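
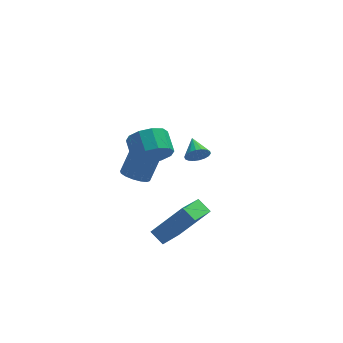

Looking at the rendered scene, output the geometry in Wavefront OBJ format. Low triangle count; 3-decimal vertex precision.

v -3.752 -1.744 -0.119
v -3.312 -1.318 -0.885
v -3.408 -0.25 -0.346
v -3.848 -0.676 0.419
v -3.908 -1.32 -0.989
v -4.005 -0.252 -0.45
v -4.445 -1.483 -0.761
v -4.542 -0.415 -0.222
v -4.717 -1.746 -0.288
v -4.814 -0.678 0.251
v -4.62 -2.008 0.249
v -4.717 -0.941 0.788
v -4.192 -2.17 0.646
v -4.288 -1.102 1.185
v -3.595 -2.168 0.75
v -3.692 -1.1 1.289
v -3.058 -2.005 0.522
v -3.155 -0.937 1.061
v -2.786 -1.742 0.049
v -2.883 -0.674 0.588
v -2.883 -1.479 -0.488
v -2.98 -0.412 0.051
v -0.994 1.663 -3.384
v -0.581 1.502 -2.908
v -1.046 2.737 -2.976
v -0.404 1.591 -3.12
v -0.344 1.695 -3.383
v -0.413 1.791 -3.647
v -0.597 1.863 -3.859
v -0.859 1.895 -3.976
v -1.148 1.881 -3.977
v -1.407 1.824 -3.86
v -1.583 1.735 -3.649
v -1.643 1.632 -3.385
v -1.574 1.535 -3.121
v -1.39 1.463 -2.91
v -1.128 1.431 -2.792
v -0.839 1.445 -2.791
v -4.088 1.37 -4.211
v -3.575 1.761 -4.612
v -2.718 2.421 -2.871
v -3.232 2.03 -2.469
v -3.875 2.01 -4.559
v -3.018 2.671 -2.818
v -4.231 2.088 -4.413
v -3.374 2.749 -2.672
v -4.55 1.974 -4.213
v -3.693 2.634 -2.471
v -4.745 1.697 -4.012
v -3.888 2.358 -2.271
v -4.764 1.333 -3.864
v -3.907 1.993 -2.123
v -4.602 0.979 -3.809
v -3.745 1.639 -2.068
v -4.302 0.729 -3.862
v -3.445 1.39 -2.121
v -3.946 0.651 -4.008
v -3.089 1.312 -2.267
v -3.627 0.766 -4.209
v -2.77 1.426 -2.467
v -3.432 1.042 -4.409
v -2.575 1.703 -2.668
v -3.413 1.407 -4.557
v -2.556 2.067 -2.816
v -4.345 -4.215 -3.335
v -2.927 -4.381 -1.715
v -3.342 -2.86 -4.074
v -1.924 -3.027 -2.453
v -3.896 -4.793 -3.787
v -2.478 -4.96 -2.166
v -2.893 -3.439 -4.525
v -1.475 -3.605 -2.905
f 2 1 5
f 2 5 3
f 3 5 6
f 3 6 4
f 5 1 7
f 5 7 6
f 6 7 8
f 6 8 4
f 7 1 9
f 7 9 8
f 8 9 10
f 8 10 4
f 9 1 11
f 9 11 10
f 10 11 12
f 10 12 4
f 11 1 13
f 11 13 12
f 12 13 14
f 12 14 4
f 13 1 15
f 13 15 14
f 14 15 16
f 14 16 4
f 15 1 17
f 15 17 16
f 16 17 18
f 16 18 4
f 17 1 19
f 17 19 18
f 18 19 20
f 18 20 4
f 19 1 21
f 19 21 20
f 20 21 22
f 20 22 4
f 21 1 2
f 21 2 22
f 22 2 3
f 22 3 4
f 24 23 26
f 24 26 25
f 26 23 27
f 26 27 25
f 27 23 28
f 27 28 25
f 28 23 29
f 28 29 25
f 29 23 30
f 29 30 25
f 30 23 31
f 30 31 25
f 31 23 32
f 31 32 25
f 32 23 33
f 32 33 25
f 33 23 34
f 33 34 25
f 34 23 35
f 34 35 25
f 35 23 36
f 35 36 25
f 36 23 37
f 36 37 25
f 37 23 38
f 37 38 25
f 38 23 24
f 38 24 25
f 40 39 43
f 40 43 41
f 41 43 44
f 41 44 42
f 43 39 45
f 43 45 44
f 44 45 46
f 44 46 42
f 45 39 47
f 45 47 46
f 46 47 48
f 46 48 42
f 47 39 49
f 47 49 48
f 48 49 50
f 48 50 42
f 49 39 51
f 49 51 50
f 50 51 52
f 50 52 42
f 51 39 53
f 51 53 52
f 52 53 54
f 52 54 42
f 53 39 55
f 53 55 54
f 54 55 56
f 54 56 42
f 55 39 57
f 55 57 56
f 56 57 58
f 56 58 42
f 57 39 59
f 57 59 58
f 58 59 60
f 58 60 42
f 59 39 61
f 59 61 60
f 60 61 62
f 60 62 42
f 61 39 63
f 61 63 62
f 62 63 64
f 62 64 42
f 63 39 40
f 63 40 64
f 64 40 41
f 64 41 42
f 66 68 65
f 69 66 65
f 65 68 67
f 67 69 65
f 66 72 68
f 70 66 69
f 70 72 66
f 68 72 67
f 71 69 67
f 67 72 71
f 71 70 69
f 72 70 71



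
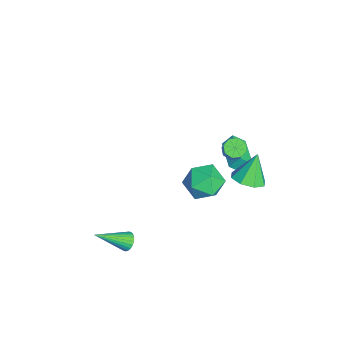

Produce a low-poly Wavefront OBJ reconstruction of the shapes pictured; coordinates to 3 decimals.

v -4.074 3.245 -3.575
v -4.002 2.548 -2.95
v -4.17 3.811 -2.934
v -4.097 3.113 -2.308
v -2.103 3.507 -3.512
v -2.03 2.809 -2.886
v -2.198 4.072 -2.87
v -2.126 3.375 -2.245
v 3.521 3.339 2.227
v 4.361 3.579 2.481
v 2.939 3.821 3.693
v 4.016 4.1 2.173
v 3.381 4.175 1.896
v 2.828 3.76 1.813
v 2.681 3.098 1.973
v 3.026 2.577 2.281
v 3.661 2.502 2.557
v 4.214 2.918 2.64
v -1.253 2.082 -2.833
v -0.156 2.03 -3.314
v -0.724 0.79 -1.486
v 0.373 0.738 -1.967
v 0.012 1.733 -1.404
v -0.314 2.531 -2.237
v -0.566 0.289 -2.563
v -0.892 1.087 -3.396
v 0.269 0.921 -3.147
v 0.626 1.814 -2.431
v -1.506 1.006 -2.369
v -1.149 1.899 -1.653
v 2.64 -2.597 -4.046
v 3.196 -2.438 -3.999
v 3.02 -4.263 -2.914
v 3.105 -2.336 -3.819
v 2.943 -2.274 -3.673
v 2.736 -2.261 -3.584
v 2.513 -2.299 -3.565
v 2.31 -2.383 -3.62
v 2.157 -2.499 -3.74
v 2.078 -2.63 -3.906
v 2.084 -2.756 -4.094
v 2.175 -2.858 -4.274
v 2.336 -2.921 -4.42
v 2.544 -2.934 -4.509
v 2.766 -2.895 -4.528
v 2.969 -2.812 -4.473
v 3.122 -2.696 -4.353
v 3.202 -2.564 -4.187
v 0.295 2.827 1.176
v 0.712 3.115 0.854
v 1.381 3.161 1.763
v 0.965 2.873 2.084
v 0.416 3.402 1.057
v 1.086 3.449 1.965
v 0.05 3.352 1.329
v 0.72 3.399 2.238
v -0.173 2.995 1.512
v 0.497 3.041 2.421
v -0.121 2.539 1.497
v 0.548 2.585 2.406
v 0.174 2.251 1.295
v 0.844 2.298 2.203
v 0.54 2.301 1.022
v 1.21 2.348 1.931
v 0.763 2.659 0.839
v 1.433 2.705 1.748
f 2 4 1
f 5 2 1
f 1 4 3
f 3 5 1
f 2 8 4
f 6 2 5
f 6 8 2
f 4 8 3
f 7 5 3
f 3 8 7
f 7 6 5
f 8 6 7
f 10 9 12
f 10 12 11
f 12 9 13
f 12 13 11
f 13 9 14
f 13 14 11
f 14 9 15
f 14 15 11
f 15 9 16
f 15 16 11
f 16 9 17
f 16 17 11
f 17 9 18
f 17 18 11
f 18 9 10
f 18 10 11
f 19 30 24
f 19 24 20
f 19 20 26
f 19 26 29
f 19 29 30
f 20 24 28
f 24 30 23
f 30 29 21
f 29 26 25
f 26 20 27
f 22 28 23
f 22 23 21
f 22 21 25
f 22 25 27
f 22 27 28
f 23 28 24
f 21 23 30
f 25 21 29
f 27 25 26
f 28 27 20
f 32 31 34
f 32 34 33
f 34 31 35
f 34 35 33
f 35 31 36
f 35 36 33
f 36 31 37
f 36 37 33
f 37 31 38
f 37 38 33
f 38 31 39
f 38 39 33
f 39 31 40
f 39 40 33
f 40 31 41
f 40 41 33
f 41 31 42
f 41 42 33
f 42 31 43
f 42 43 33
f 43 31 44
f 43 44 33
f 44 31 45
f 44 45 33
f 45 31 46
f 45 46 33
f 46 31 47
f 46 47 33
f 47 31 48
f 47 48 33
f 48 31 32
f 48 32 33
f 50 49 53
f 50 53 51
f 51 53 54
f 51 54 52
f 53 49 55
f 53 55 54
f 54 55 56
f 54 56 52
f 55 49 57
f 55 57 56
f 56 57 58
f 56 58 52
f 57 49 59
f 57 59 58
f 58 59 60
f 58 60 52
f 59 49 61
f 59 61 60
f 60 61 62
f 60 62 52
f 61 49 63
f 61 63 62
f 62 63 64
f 62 64 52
f 63 49 65
f 63 65 64
f 64 65 66
f 64 66 52
f 65 49 50
f 65 50 66
f 66 50 51
f 66 51 52



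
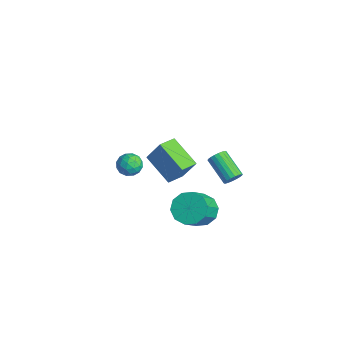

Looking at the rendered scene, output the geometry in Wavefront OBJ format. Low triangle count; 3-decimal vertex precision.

v -2.509 -2.781 -3.897
v -2.101 -3.072 -3.344
v -3.279 -3.708 -3.816
v -2.871 -3.999 -3.263
v -3.256 -3.369 -3.152
v -2.78 -2.796 -3.202
v -2.6 -3.984 -3.958
v -2.124 -3.411 -4.008
v -2.157 -3.815 -3.382
v -2.562 -3.435 -2.883
v -2.818 -3.345 -4.277
v -3.223 -2.965 -3.778
v -2.237 -2.845 -3.628
v -3.143 -3.935 -3.532
v -3.369 -3.565 -3.467
v -3.129 -3.735 -3.142
v -2.636 -2.683 -3.544
v -2.397 -2.854 -3.219
v -3.075 -3.028 -3.106
v -2.983 -3.926 -3.941
v -2.744 -4.097 -3.616
v -2.251 -3.045 -4.018
v -2.011 -3.215 -3.693
v -2.305 -3.752 -4.054
v -2.031 -3.453 -3.325
v -2.483 -3.998 -3.277
v -2.324 -3.989 -3.686
v -2.044 -3.652 -3.715
v -2.269 -3.23 -3.031
v -2.721 -3.774 -2.984
v -2.948 -3.404 -2.919
v -2.668 -3.067 -2.948
v -2.302 -3.666 -3.054
v -2.659 -3.006 -4.176
v -3.111 -3.55 -4.129
v -2.712 -3.713 -4.212
v -2.432 -3.376 -4.241
v -2.897 -2.782 -3.883
v -3.349 -3.327 -3.835
v -3.336 -3.128 -3.445
v -3.056 -2.791 -3.474
v -3.078 -3.114 -4.106
v -0.544 -3.41 -1.256
v 0.075 -2.952 0.078
v -0.9 -2.447 -1.422
v -0.281 -1.989 -0.088
v 1.061 -2.971 -2.152
v 1.68 -2.513 -0.818
v 0.705 -2.008 -2.318
v 1.324 -1.55 -0.984
v 4.625 -1.232 0.367
v 4.859 -1.061 0.798
v 3.529 -1.276 1.605
v 3.295 -1.448 1.173
v 4.772 -0.867 0.707
v 3.442 -1.082 1.513
v 4.655 -0.746 0.547
v 3.326 -0.961 1.354
v 4.533 -0.721 0.352
v 3.203 -0.936 1.159
v 4.429 -0.797 0.16
v 3.099 -1.012 0.967
v 4.364 -0.96 0.009
v 3.034 -1.175 0.816
v 4.35 -1.176 -0.071
v 3.02 -1.392 0.735
v 4.391 -1.404 -0.065
v 3.061 -1.619 0.742
v 4.478 -1.598 0.027
v 3.148 -1.813 0.833
v 4.594 -1.719 0.186
v 3.265 -1.934 0.993
v 4.717 -1.744 0.381
v 3.387 -1.959 1.188
v 4.821 -1.668 0.573
v 3.491 -1.883 1.38
v 4.886 -1.505 0.724
v 3.556 -1.72 1.531
v 4.9 -1.288 0.805
v 3.57 -1.504 1.611
v 3.301 -2.333 -2.723
v 4.093 -2.329 -3.248
v 4.951 -3.363 -1.961
v 4.159 -3.367 -1.437
v 4.112 -1.866 -2.888
v 4.969 -2.899 -1.601
v 3.821 -1.581 -2.465
v 4.678 -2.614 -1.178
v 3.331 -1.583 -2.141
v 4.189 -2.617 -0.854
v 2.83 -1.872 -2.039
v 3.688 -2.906 -0.752
v 2.509 -2.337 -2.199
v 3.367 -3.371 -0.912
v 2.491 -2.801 -2.559
v 3.348 -3.834 -1.272
v 2.782 -3.086 -2.982
v 3.639 -4.119 -1.695
v 3.271 -3.083 -3.306
v 4.129 -4.117 -2.019
v 3.772 -2.794 -3.408
v 4.63 -3.828 -2.121
f 1 38 17
f 38 12 41
f 17 41 6
f 38 41 17
f 1 17 13
f 17 6 18
f 13 18 2
f 17 18 13
f 1 13 22
f 13 2 23
f 22 23 8
f 13 23 22
f 1 22 34
f 22 8 37
f 34 37 11
f 22 37 34
f 1 34 38
f 34 11 42
f 38 42 12
f 34 42 38
f 2 18 29
f 18 6 32
f 29 32 10
f 18 32 29
f 6 41 19
f 41 12 40
f 19 40 5
f 41 40 19
f 12 42 39
f 42 11 35
f 39 35 3
f 42 35 39
f 11 37 36
f 37 8 24
f 36 24 7
f 37 24 36
f 8 23 28
f 23 2 25
f 28 25 9
f 23 25 28
f 4 30 16
f 30 10 31
f 16 31 5
f 30 31 16
f 4 16 14
f 16 5 15
f 14 15 3
f 16 15 14
f 4 14 21
f 14 3 20
f 21 20 7
f 14 20 21
f 4 21 26
f 21 7 27
f 26 27 9
f 21 27 26
f 4 26 30
f 26 9 33
f 30 33 10
f 26 33 30
f 5 31 19
f 31 10 32
f 19 32 6
f 31 32 19
f 3 15 39
f 15 5 40
f 39 40 12
f 15 40 39
f 7 20 36
f 20 3 35
f 36 35 11
f 20 35 36
f 9 27 28
f 27 7 24
f 28 24 8
f 27 24 28
f 10 33 29
f 33 9 25
f 29 25 2
f 33 25 29
f 44 46 43
f 47 44 43
f 43 46 45
f 45 47 43
f 44 50 46
f 48 44 47
f 48 50 44
f 46 50 45
f 49 47 45
f 45 50 49
f 49 48 47
f 50 48 49
f 52 51 55
f 52 55 53
f 53 55 56
f 53 56 54
f 55 51 57
f 55 57 56
f 56 57 58
f 56 58 54
f 57 51 59
f 57 59 58
f 58 59 60
f 58 60 54
f 59 51 61
f 59 61 60
f 60 61 62
f 60 62 54
f 61 51 63
f 61 63 62
f 62 63 64
f 62 64 54
f 63 51 65
f 63 65 64
f 64 65 66
f 64 66 54
f 65 51 67
f 65 67 66
f 66 67 68
f 66 68 54
f 67 51 69
f 67 69 68
f 68 69 70
f 68 70 54
f 69 51 71
f 69 71 70
f 70 71 72
f 70 72 54
f 71 51 73
f 71 73 72
f 72 73 74
f 72 74 54
f 73 51 75
f 73 75 74
f 74 75 76
f 74 76 54
f 75 51 77
f 75 77 76
f 76 77 78
f 76 78 54
f 77 51 79
f 77 79 78
f 78 79 80
f 78 80 54
f 79 51 52
f 79 52 80
f 80 52 53
f 80 53 54
f 82 81 85
f 82 85 83
f 83 85 86
f 83 86 84
f 85 81 87
f 85 87 86
f 86 87 88
f 86 88 84
f 87 81 89
f 87 89 88
f 88 89 90
f 88 90 84
f 89 81 91
f 89 91 90
f 90 91 92
f 90 92 84
f 91 81 93
f 91 93 92
f 92 93 94
f 92 94 84
f 93 81 95
f 93 95 94
f 94 95 96
f 94 96 84
f 95 81 97
f 95 97 96
f 96 97 98
f 96 98 84
f 97 81 99
f 97 99 98
f 98 99 100
f 98 100 84
f 99 81 101
f 99 101 100
f 100 101 102
f 100 102 84
f 101 81 82
f 101 82 102
f 102 82 83
f 102 83 84



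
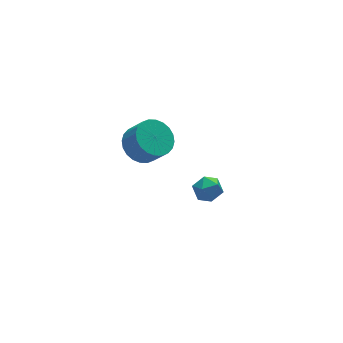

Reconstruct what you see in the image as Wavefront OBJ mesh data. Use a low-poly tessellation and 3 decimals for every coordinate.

v -2.671 -2.291 2.938
v -2.006 -1.712 3.06
v -1.664 -2.29 3.944
v -2.329 -2.869 3.822
v -2.257 -1.568 3.251
v -1.915 -2.146 4.135
v -2.571 -1.534 3.395
v -2.23 -2.112 4.279
v -2.9 -1.615 3.469
v -2.559 -2.193 4.353
v -3.195 -1.799 3.462
v -2.853 -2.377 4.346
v -3.409 -2.058 3.376
v -3.068 -2.636 4.26
v -3.512 -2.352 3.223
v -3.17 -2.93 4.107
v -3.486 -2.637 3.026
v -3.144 -3.215 3.91
v -3.336 -2.87 2.816
v -2.994 -3.448 3.7
v -3.085 -3.014 2.625
v -2.743 -3.592 3.509
v -2.77 -3.048 2.481
v -2.429 -3.626 3.365
v -2.441 -2.967 2.407
v -2.1 -3.545 3.291
v -2.147 -2.783 2.414
v -1.805 -3.361 3.298
v -1.932 -2.524 2.5
v -1.591 -3.102 3.384
v -1.83 -2.23 2.653
v -1.488 -2.808 3.537
v -1.856 -1.945 2.85
v -1.514 -2.523 3.734
v -0.11 -1.886 -1.739
v 0.432 -1.945 -1.277
v 0.448 -2.575 -2.483
v 0.99 -2.634 -2.021
v 0.36 -2.935 -1.872
v 0.015 -2.51 -1.412
v 0.865 -2.01 -2.348
v 0.52 -1.585 -1.888
v 1.035 -2.022 -1.654
v 0.723 -2.593 -1.359
v 0.157 -1.927 -2.401
v -0.155 -2.498 -2.106
f 2 1 5
f 2 5 3
f 3 5 6
f 3 6 4
f 5 1 7
f 5 7 6
f 6 7 8
f 6 8 4
f 7 1 9
f 7 9 8
f 8 9 10
f 8 10 4
f 9 1 11
f 9 11 10
f 10 11 12
f 10 12 4
f 11 1 13
f 11 13 12
f 12 13 14
f 12 14 4
f 13 1 15
f 13 15 14
f 14 15 16
f 14 16 4
f 15 1 17
f 15 17 16
f 16 17 18
f 16 18 4
f 17 1 19
f 17 19 18
f 18 19 20
f 18 20 4
f 19 1 21
f 19 21 20
f 20 21 22
f 20 22 4
f 21 1 23
f 21 23 22
f 22 23 24
f 22 24 4
f 23 1 25
f 23 25 24
f 24 25 26
f 24 26 4
f 25 1 27
f 25 27 26
f 26 27 28
f 26 28 4
f 27 1 29
f 27 29 28
f 28 29 30
f 28 30 4
f 29 1 31
f 29 31 30
f 30 31 32
f 30 32 4
f 31 1 33
f 31 33 32
f 32 33 34
f 32 34 4
f 33 1 2
f 33 2 34
f 34 2 3
f 34 3 4
f 35 46 40
f 35 40 36
f 35 36 42
f 35 42 45
f 35 45 46
f 36 40 44
f 40 46 39
f 46 45 37
f 45 42 41
f 42 36 43
f 38 44 39
f 38 39 37
f 38 37 41
f 38 41 43
f 38 43 44
f 39 44 40
f 37 39 46
f 41 37 45
f 43 41 42
f 44 43 36



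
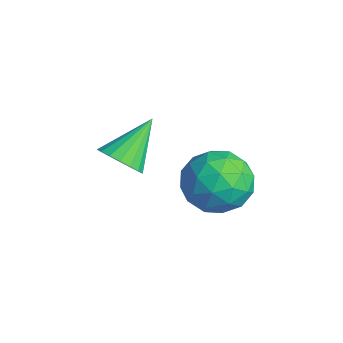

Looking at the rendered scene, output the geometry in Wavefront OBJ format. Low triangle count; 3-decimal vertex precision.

v -1.974 1.411 0.532
v -0.931 1.934 0.695
v -1.229 0.366 -0.875
v -0.186 0.889 -0.712
v -0.61 0.152 0.103
v -1.07 0.799 0.973
v -1.09 1.501 -1.153
v -1.55 2.148 -0.283
v -0.385 1.99 -0.346
v -0.088 1.156 0.43
v -2.072 1.144 -0.61
v -1.775 0.31 0.166
v -1.518 1.765 0.737
v -0.642 0.535 -0.917
v -0.891 0.102 -0.438
v -0.278 0.41 -0.342
v -1.6 1.097 0.901
v -0.987 1.405 0.997
v -0.798 0.357 0.649
v -1.173 0.895 -1.177
v -0.56 1.203 -1.081
v -1.882 1.89 0.162
v -1.269 2.198 0.258
v -1.362 1.943 -0.829
v -0.584 2.105 0.221
v -0.146 1.49 -0.606
v -0.677 1.85 -0.866
v -0.948 2.23 -0.354
v -0.41 1.615 0.678
v 0.028 1 -0.15
v -0.221 0.567 0.33
v -0.491 0.947 0.841
v -0.089 1.647 0.065
v -2.188 1.3 -0.03
v -1.75 0.685 -0.858
v -1.669 1.353 -1.021
v -1.939 1.733 -0.51
v -2.014 0.81 0.426
v -1.576 0.195 -0.401
v -1.212 0.07 0.174
v -1.483 0.45 0.686
v -2.071 0.653 -0.245
v -0.742 -2.058 2.337
v -0.492 -2.465 2.941
v -1.258 -0.822 3.383
v -0.217 -2.278 2.856
v -0.047 -2.048 2.668
v -0.014 -1.82 2.414
v -0.125 -1.639 2.145
v -0.359 -1.541 1.914
v -0.668 -1.546 1.767
v -0.992 -1.652 1.733
v -1.267 -1.838 1.818
v -1.437 -2.069 2.006
v -1.47 -2.297 2.26
v -1.358 -2.478 2.528
v -1.125 -2.576 2.759
v -0.816 -2.571 2.907
f 1 38 17
f 38 12 41
f 17 41 6
f 38 41 17
f 1 17 13
f 17 6 18
f 13 18 2
f 17 18 13
f 1 13 22
f 13 2 23
f 22 23 8
f 13 23 22
f 1 22 34
f 22 8 37
f 34 37 11
f 22 37 34
f 1 34 38
f 34 11 42
f 38 42 12
f 34 42 38
f 2 18 29
f 18 6 32
f 29 32 10
f 18 32 29
f 6 41 19
f 41 12 40
f 19 40 5
f 41 40 19
f 12 42 39
f 42 11 35
f 39 35 3
f 42 35 39
f 11 37 36
f 37 8 24
f 36 24 7
f 37 24 36
f 8 23 28
f 23 2 25
f 28 25 9
f 23 25 28
f 4 30 16
f 30 10 31
f 16 31 5
f 30 31 16
f 4 16 14
f 16 5 15
f 14 15 3
f 16 15 14
f 4 14 21
f 14 3 20
f 21 20 7
f 14 20 21
f 4 21 26
f 21 7 27
f 26 27 9
f 21 27 26
f 4 26 30
f 26 9 33
f 30 33 10
f 26 33 30
f 5 31 19
f 31 10 32
f 19 32 6
f 31 32 19
f 3 15 39
f 15 5 40
f 39 40 12
f 15 40 39
f 7 20 36
f 20 3 35
f 36 35 11
f 20 35 36
f 9 27 28
f 27 7 24
f 28 24 8
f 27 24 28
f 10 33 29
f 33 9 25
f 29 25 2
f 33 25 29
f 44 43 46
f 44 46 45
f 46 43 47
f 46 47 45
f 47 43 48
f 47 48 45
f 48 43 49
f 48 49 45
f 49 43 50
f 49 50 45
f 50 43 51
f 50 51 45
f 51 43 52
f 51 52 45
f 52 43 53
f 52 53 45
f 53 43 54
f 53 54 45
f 54 43 55
f 54 55 45
f 55 43 56
f 55 56 45
f 56 43 57
f 56 57 45
f 57 43 58
f 57 58 45
f 58 43 44
f 58 44 45



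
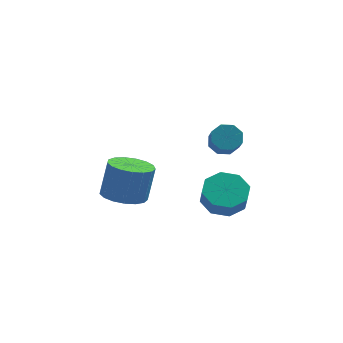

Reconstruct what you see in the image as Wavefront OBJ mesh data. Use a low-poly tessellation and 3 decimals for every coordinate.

v -2.998 -1.057 -0.185
v -2.148 -1.62 -0.224
v -1.812 -1.226 1.427
v -2.662 -0.663 1.465
v -2 -1.175 -0.36
v -1.664 -0.781 1.29
v -2.081 -0.703 -0.457
v -1.744 -0.309 1.194
v -2.372 -0.313 -0.491
v -2.035 0.082 1.16
v -2.806 -0.092 -0.455
v -2.469 0.302 1.196
v -3.284 -0.093 -0.357
v -2.948 0.301 1.293
v -3.697 -0.315 -0.22
v -3.36 0.079 1.43
v -3.95 -0.707 -0.075
v -3.613 -0.312 1.575
v -3.985 -1.178 0.045
v -3.648 -0.784 1.695
v -3.793 -1.623 0.112
v -3.457 -1.228 1.762
v -3.42 -1.937 0.111
v -3.084 -1.543 1.762
v -2.95 -2.05 0.042
v -2.614 -1.656 1.693
v -2.491 -1.936 -0.079
v -2.155 -1.541 1.572
v 1.117 -1.469 3.373
v 1.733 -1.636 3.139
v 1.82 -2.458 3.953
v 1.203 -2.291 4.187
v 1.752 -1.269 3.508
v 1.839 -2.091 4.322
v 1.399 -1.019 3.797
v 1.486 -1.841 4.611
v 0.881 -1.033 3.838
v 0.967 -1.855 4.652
v 0.5 -1.302 3.607
v 0.587 -2.124 4.421
v 0.481 -1.669 3.238
v 0.568 -2.491 4.052
v 0.834 -1.919 2.949
v 0.921 -2.741 3.763
v 1.353 -1.905 2.908
v 1.439 -2.727 3.722
v 1.271 0.955 -1.826
v 2.146 0.452 -2.149
v 2.205 -0.019 -1.257
v 1.329 0.485 -0.934
v 2.31 1.159 -1.787
v 2.369 0.689 -0.895
v 1.866 1.747 -1.448
v 1.925 1.276 -0.556
v 1.073 1.871 -1.33
v 1.132 1.4 -0.438
v 0.395 1.459 -1.503
v 0.454 0.988 -0.611
v 0.231 0.751 -1.865
v 0.29 0.281 -0.973
v 0.675 0.164 -2.204
v 0.734 -0.307 -1.312
v 1.468 0.04 -2.322
v 1.527 -0.431 -1.43
f 2 1 5
f 2 5 3
f 3 5 6
f 3 6 4
f 5 1 7
f 5 7 6
f 6 7 8
f 6 8 4
f 7 1 9
f 7 9 8
f 8 9 10
f 8 10 4
f 9 1 11
f 9 11 10
f 10 11 12
f 10 12 4
f 11 1 13
f 11 13 12
f 12 13 14
f 12 14 4
f 13 1 15
f 13 15 14
f 14 15 16
f 14 16 4
f 15 1 17
f 15 17 16
f 16 17 18
f 16 18 4
f 17 1 19
f 17 19 18
f 18 19 20
f 18 20 4
f 19 1 21
f 19 21 20
f 20 21 22
f 20 22 4
f 21 1 23
f 21 23 22
f 22 23 24
f 22 24 4
f 23 1 25
f 23 25 24
f 24 25 26
f 24 26 4
f 25 1 27
f 25 27 26
f 26 27 28
f 26 28 4
f 27 1 2
f 27 2 28
f 28 2 3
f 28 3 4
f 30 29 33
f 30 33 31
f 31 33 34
f 31 34 32
f 33 29 35
f 33 35 34
f 34 35 36
f 34 36 32
f 35 29 37
f 35 37 36
f 36 37 38
f 36 38 32
f 37 29 39
f 37 39 38
f 38 39 40
f 38 40 32
f 39 29 41
f 39 41 40
f 40 41 42
f 40 42 32
f 41 29 43
f 41 43 42
f 42 43 44
f 42 44 32
f 43 29 45
f 43 45 44
f 44 45 46
f 44 46 32
f 45 29 30
f 45 30 46
f 46 30 31
f 46 31 32
f 48 47 51
f 48 51 49
f 49 51 52
f 49 52 50
f 51 47 53
f 51 53 52
f 52 53 54
f 52 54 50
f 53 47 55
f 53 55 54
f 54 55 56
f 54 56 50
f 55 47 57
f 55 57 56
f 56 57 58
f 56 58 50
f 57 47 59
f 57 59 58
f 58 59 60
f 58 60 50
f 59 47 61
f 59 61 60
f 60 61 62
f 60 62 50
f 61 47 63
f 61 63 62
f 62 63 64
f 62 64 50
f 63 47 48
f 63 48 64
f 64 48 49
f 64 49 50



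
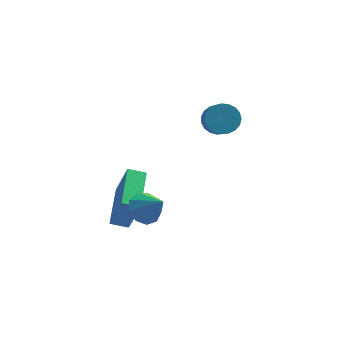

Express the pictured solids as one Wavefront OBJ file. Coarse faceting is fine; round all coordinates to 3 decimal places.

v -1.47 -1.48 -1.311
v -0.791 -1.328 -1.704
v -0.73 -2.1 -0.269
v -0.911 -0.912 -1.37
v -1.293 -0.761 -1.009
v -1.758 -0.947 -0.788
v -2.089 -1.382 -0.812
v -2.13 -1.864 -1.069
v -1.862 -2.166 -1.439
v -1.412 -2.147 -1.749
v -0.988 -1.816 -1.853
v -2.935 -0.436 -3.327
v -2.427 -0.904 -1.482
v -2.646 1.549 -2.903
v -2.138 1.081 -1.058
v -2.142 -0.501 -3.562
v -1.634 -0.969 -1.717
v -1.853 1.484 -3.138
v -1.345 1.016 -1.293
v 1.858 4.373 -0.779
v 2.637 4.39 -0.825
v 2.74 3.024 0.434
v 1.962 3.007 0.479
v 2.578 4.604 -0.588
v 2.682 3.238 0.671
v 2.395 4.778 -0.384
v 2.499 3.412 0.875
v 2.12 4.881 -0.249
v 2.223 3.516 1.01
v 1.799 4.897 -0.205
v 1.902 3.532 1.053
v 1.488 4.823 -0.261
v 1.591 3.457 0.998
v 1.241 4.67 -0.406
v 1.344 3.304 0.852
v 1.101 4.466 -0.616
v 1.205 3.101 0.643
v 1.092 4.246 -0.854
v 1.196 2.88 0.405
v 1.216 4.048 -1.079
v 1.319 2.682 0.179
v 1.45 3.906 -1.253
v 1.554 2.54 0.006
v 1.756 3.845 -1.344
v 1.859 2.479 -0.085
v 2.078 3.875 -1.338
v 2.182 2.509 -0.079
v 2.363 3.991 -1.235
v 2.466 2.625 0.024
v 2.561 4.173 -1.053
v 2.664 2.808 0.205
f 2 1 4
f 2 4 3
f 4 1 5
f 4 5 3
f 5 1 6
f 5 6 3
f 6 1 7
f 6 7 3
f 7 1 8
f 7 8 3
f 8 1 9
f 8 9 3
f 9 1 10
f 9 10 3
f 10 1 11
f 10 11 3
f 11 1 2
f 11 2 3
f 13 15 12
f 16 13 12
f 12 15 14
f 14 16 12
f 13 19 15
f 17 13 16
f 17 19 13
f 15 19 14
f 18 16 14
f 14 19 18
f 18 17 16
f 19 17 18
f 21 20 24
f 21 24 22
f 22 24 25
f 22 25 23
f 24 20 26
f 24 26 25
f 25 26 27
f 25 27 23
f 26 20 28
f 26 28 27
f 27 28 29
f 27 29 23
f 28 20 30
f 28 30 29
f 29 30 31
f 29 31 23
f 30 20 32
f 30 32 31
f 31 32 33
f 31 33 23
f 32 20 34
f 32 34 33
f 33 34 35
f 33 35 23
f 34 20 36
f 34 36 35
f 35 36 37
f 35 37 23
f 36 20 38
f 36 38 37
f 37 38 39
f 37 39 23
f 38 20 40
f 38 40 39
f 39 40 41
f 39 41 23
f 40 20 42
f 40 42 41
f 41 42 43
f 41 43 23
f 42 20 44
f 42 44 43
f 43 44 45
f 43 45 23
f 44 20 46
f 44 46 45
f 45 46 47
f 45 47 23
f 46 20 48
f 46 48 47
f 47 48 49
f 47 49 23
f 48 20 50
f 48 50 49
f 49 50 51
f 49 51 23
f 50 20 21
f 50 21 51
f 51 21 22
f 51 22 23



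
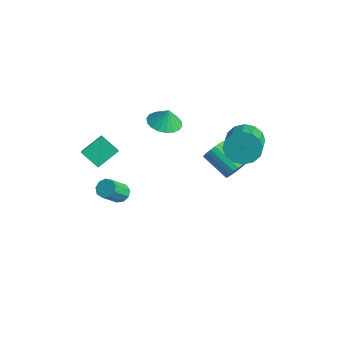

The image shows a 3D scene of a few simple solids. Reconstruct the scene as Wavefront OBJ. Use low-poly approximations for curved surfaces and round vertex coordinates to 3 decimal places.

v 2.772 2.701 2.45
v 3.452 2.953 1.636
v 4.848 1.83 2.456
v 4.168 1.579 3.27
v 3.541 3.349 2.028
v 4.937 2.226 2.848
v 3.423 3.572 2.533
v 4.819 2.449 3.353
v 3.131 3.561 3.016
v 4.527 2.438 3.836
v 2.743 3.32 3.347
v 4.139 2.197 4.167
v 2.363 2.914 3.438
v 3.759 1.791 4.258
v 2.092 2.45 3.264
v 3.488 1.327 4.084
v 2.003 2.054 2.872
v 3.399 0.931 3.692
v 2.121 1.831 2.367
v 3.517 0.708 3.187
v 2.413 1.842 1.884
v 3.809 0.719 2.704
v 2.801 2.083 1.553
v 4.197 0.96 2.373
v 3.181 2.489 1.462
v 4.577 1.366 2.282
v -3.224 -1.844 -4.594
v -2.929 -2.247 -5.04
v -2.621 -3.359 -3.832
v -2.916 -2.956 -3.386
v -2.619 -1.963 -4.857
v -2.312 -3.075 -3.649
v -2.593 -1.623 -4.551
v -2.285 -2.735 -3.343
v -2.862 -1.387 -4.265
v -2.554 -2.498 -3.057
v -3.3 -1.364 -4.133
v -2.992 -2.476 -2.925
v -3.702 -1.566 -4.216
v -3.395 -2.678 -3.009
v -3.881 -1.899 -4.477
v -3.574 -3.01 -3.269
v -3.752 -2.205 -4.792
v -3.445 -3.317 -3.584
v -3.376 -2.343 -5.014
v -3.069 -3.455 -3.807
v -3.84 -3.98 -0.364
v -3.787 -2.665 0.51
v -4.418 -3.642 -0.837
v -4.365 -2.327 0.038
v -2.835 -3.453 -1.218
v -2.782 -2.138 -0.343
v -3.413 -3.115 -1.69
v -3.36 -1.8 -0.816
v 2.435 2.397 -0.259
v 2.875 2.194 0.352
v 1.305 1.68 1.311
v 0.865 1.883 0.699
v 2.811 2.506 0.415
v 1.241 1.992 1.374
v 2.683 2.799 0.361
v 1.113 2.285 1.32
v 2.511 3.022 0.2
v 0.941 2.509 1.159
v 2.327 3.137 -0.04
v 0.757 2.624 0.919
v 2.161 3.125 -0.318
v 0.591 2.611 0.64
v 2.042 2.986 -0.587
v 0.472 2.472 0.372
v 1.992 2.745 -0.798
v 0.422 2.232 0.161
v 2.018 2.445 -0.917
v 0.448 1.931 0.042
v 2.116 2.136 -0.922
v 0.546 1.622 0.037
v 2.269 1.872 -0.812
v 0.699 1.358 0.147
v 2.451 1.699 -0.607
v 0.881 1.185 0.352
v 2.63 1.646 -0.341
v 1.06 1.133 0.617
v 2.776 1.724 -0.062
v 1.206 1.21 0.897
v 2.862 1.917 0.183
v 1.292 1.404 1.142
v -2.729 0.88 0.971
v -2.081 0.054 0.989
v -2.531 1.06 2.069
v -1.796 0.408 0.879
v -1.696 0.855 0.788
v -1.8 1.307 0.733
v -2.089 1.675 0.725
v -2.504 1.885 0.766
v -2.964 1.896 0.847
v -3.378 1.706 0.953
v -3.663 1.352 1.063
v -3.763 0.905 1.154
v -3.658 0.453 1.209
v -3.37 0.085 1.217
v -2.954 -0.125 1.177
v -2.494 -0.136 1.095
f 2 1 5
f 2 5 3
f 3 5 6
f 3 6 4
f 5 1 7
f 5 7 6
f 6 7 8
f 6 8 4
f 7 1 9
f 7 9 8
f 8 9 10
f 8 10 4
f 9 1 11
f 9 11 10
f 10 11 12
f 10 12 4
f 11 1 13
f 11 13 12
f 12 13 14
f 12 14 4
f 13 1 15
f 13 15 14
f 14 15 16
f 14 16 4
f 15 1 17
f 15 17 16
f 16 17 18
f 16 18 4
f 17 1 19
f 17 19 18
f 18 19 20
f 18 20 4
f 19 1 21
f 19 21 20
f 20 21 22
f 20 22 4
f 21 1 23
f 21 23 22
f 22 23 24
f 22 24 4
f 23 1 25
f 23 25 24
f 24 25 26
f 24 26 4
f 25 1 2
f 25 2 26
f 26 2 3
f 26 3 4
f 28 27 31
f 28 31 29
f 29 31 32
f 29 32 30
f 31 27 33
f 31 33 32
f 32 33 34
f 32 34 30
f 33 27 35
f 33 35 34
f 34 35 36
f 34 36 30
f 35 27 37
f 35 37 36
f 36 37 38
f 36 38 30
f 37 27 39
f 37 39 38
f 38 39 40
f 38 40 30
f 39 27 41
f 39 41 40
f 40 41 42
f 40 42 30
f 41 27 43
f 41 43 42
f 42 43 44
f 42 44 30
f 43 27 45
f 43 45 44
f 44 45 46
f 44 46 30
f 45 27 28
f 45 28 46
f 46 28 29
f 46 29 30
f 48 50 47
f 51 48 47
f 47 50 49
f 49 51 47
f 48 54 50
f 52 48 51
f 52 54 48
f 50 54 49
f 53 51 49
f 49 54 53
f 53 52 51
f 54 52 53
f 56 55 59
f 56 59 57
f 57 59 60
f 57 60 58
f 59 55 61
f 59 61 60
f 60 61 62
f 60 62 58
f 61 55 63
f 61 63 62
f 62 63 64
f 62 64 58
f 63 55 65
f 63 65 64
f 64 65 66
f 64 66 58
f 65 55 67
f 65 67 66
f 66 67 68
f 66 68 58
f 67 55 69
f 67 69 68
f 68 69 70
f 68 70 58
f 69 55 71
f 69 71 70
f 70 71 72
f 70 72 58
f 71 55 73
f 71 73 72
f 72 73 74
f 72 74 58
f 73 55 75
f 73 75 74
f 74 75 76
f 74 76 58
f 75 55 77
f 75 77 76
f 76 77 78
f 76 78 58
f 77 55 79
f 77 79 78
f 78 79 80
f 78 80 58
f 79 55 81
f 79 81 80
f 80 81 82
f 80 82 58
f 81 55 83
f 81 83 82
f 82 83 84
f 82 84 58
f 83 55 85
f 83 85 84
f 84 85 86
f 84 86 58
f 85 55 56
f 85 56 86
f 86 56 57
f 86 57 58
f 88 87 90
f 88 90 89
f 90 87 91
f 90 91 89
f 91 87 92
f 91 92 89
f 92 87 93
f 92 93 89
f 93 87 94
f 93 94 89
f 94 87 95
f 94 95 89
f 95 87 96
f 95 96 89
f 96 87 97
f 96 97 89
f 97 87 98
f 97 98 89
f 98 87 99
f 98 99 89
f 99 87 100
f 99 100 89
f 100 87 101
f 100 101 89
f 101 87 102
f 101 102 89
f 102 87 88
f 102 88 89



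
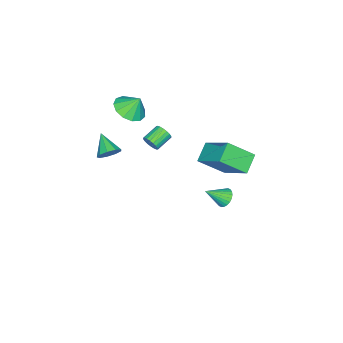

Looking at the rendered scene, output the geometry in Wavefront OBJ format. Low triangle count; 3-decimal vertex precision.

v 0.856 2.144 1.283
v 1.46 3.814 2.547
v 1.875 2.274 0.625
v 2.479 3.944 1.89
v 1.701 1.016 2.37
v 2.305 2.686 3.635
v 2.72 1.146 1.713
v 3.324 2.816 2.977
v 3.902 -3.504 0.978
v 4.417 -3.948 0.859
v 3.258 -4.456 1.742
v 4.507 -3.696 1.248
v 4.314 -3.355 1.511
v 3.928 -3.083 1.524
v 3.53 -3.009 1.282
v 3.306 -3.166 0.897
v 3.361 -3.481 0.551
v 3.669 -3.807 0.404
v 4.086 -3.991 0.526
v 3.16 -1.423 2.247
v 3.379 -1.105 2.596
v 2.44 -0.88 2.982
v 2.22 -1.197 2.633
v 3.339 -0.965 2.416
v 2.4 -0.74 2.802
v 3.263 -0.915 2.203
v 2.324 -0.69 2.589
v 3.167 -0.966 1.999
v 2.228 -0.74 2.385
v 3.07 -1.107 1.844
v 2.13 -0.882 2.23
v 2.99 -1.311 1.768
v 2.051 -1.085 2.154
v 2.944 -1.537 1.788
v 2.004 -1.311 2.174
v 2.94 -1.74 1.898
v 2.001 -1.515 2.284
v 2.98 -1.88 2.078
v 2.041 -1.655 2.464
v 3.056 -1.93 2.291
v 2.117 -1.705 2.677
v 3.152 -1.88 2.495
v 2.213 -1.654 2.881
v 3.25 -1.738 2.65
v 2.31 -1.513 3.036
v 3.329 -1.535 2.726
v 2.39 -1.309 3.112
v 3.376 -1.309 2.706
v 2.436 -1.083 3.092
v 1.226 -3.98 2.513
v 1.756 -4.645 3
v 1.034 -3.42 3.487
v 2.108 -4.251 2.843
v 2.181 -3.77 2.581
v 1.951 -3.356 2.298
v 1.49 -3.14 2.083
v 0.946 -3.19 2.004
v 0.491 -3.492 2.087
v 0.269 -3.948 2.305
v 0.351 -4.414 2.589
v 0.711 -4.743 2.849
v 1.235 -4.829 3.002
v 0.478 1.513 -3.039
v 0.802 2.022 -2.896
v 1.282 0.767 -2.201
v 0.63 2.027 -2.726
v 0.434 1.953 -2.604
v 0.245 1.813 -2.549
v 0.092 1.627 -2.567
v -0.002 1.423 -2.658
v -0.024 1.234 -2.807
v 0.031 1.087 -2.991
v 0.155 1.004 -3.182
v 0.327 1 -3.352
v 0.523 1.073 -3.473
v 0.712 1.214 -3.529
v 0.865 1.4 -3.51
v 0.959 1.603 -3.42
v 0.981 1.793 -3.271
v 0.926 1.94 -3.087
f 2 4 1
f 5 2 1
f 1 4 3
f 3 5 1
f 2 8 4
f 6 2 5
f 6 8 2
f 4 8 3
f 7 5 3
f 3 8 7
f 7 6 5
f 8 6 7
f 10 9 12
f 10 12 11
f 12 9 13
f 12 13 11
f 13 9 14
f 13 14 11
f 14 9 15
f 14 15 11
f 15 9 16
f 15 16 11
f 16 9 17
f 16 17 11
f 17 9 18
f 17 18 11
f 18 9 19
f 18 19 11
f 19 9 10
f 19 10 11
f 21 20 24
f 21 24 22
f 22 24 25
f 22 25 23
f 24 20 26
f 24 26 25
f 25 26 27
f 25 27 23
f 26 20 28
f 26 28 27
f 27 28 29
f 27 29 23
f 28 20 30
f 28 30 29
f 29 30 31
f 29 31 23
f 30 20 32
f 30 32 31
f 31 32 33
f 31 33 23
f 32 20 34
f 32 34 33
f 33 34 35
f 33 35 23
f 34 20 36
f 34 36 35
f 35 36 37
f 35 37 23
f 36 20 38
f 36 38 37
f 37 38 39
f 37 39 23
f 38 20 40
f 38 40 39
f 39 40 41
f 39 41 23
f 40 20 42
f 40 42 41
f 41 42 43
f 41 43 23
f 42 20 44
f 42 44 43
f 43 44 45
f 43 45 23
f 44 20 46
f 44 46 45
f 45 46 47
f 45 47 23
f 46 20 48
f 46 48 47
f 47 48 49
f 47 49 23
f 48 20 21
f 48 21 49
f 49 21 22
f 49 22 23
f 51 50 53
f 51 53 52
f 53 50 54
f 53 54 52
f 54 50 55
f 54 55 52
f 55 50 56
f 55 56 52
f 56 50 57
f 56 57 52
f 57 50 58
f 57 58 52
f 58 50 59
f 58 59 52
f 59 50 60
f 59 60 52
f 60 50 61
f 60 61 52
f 61 50 62
f 61 62 52
f 62 50 51
f 62 51 52
f 64 63 66
f 64 66 65
f 66 63 67
f 66 67 65
f 67 63 68
f 67 68 65
f 68 63 69
f 68 69 65
f 69 63 70
f 69 70 65
f 70 63 71
f 70 71 65
f 71 63 72
f 71 72 65
f 72 63 73
f 72 73 65
f 73 63 74
f 73 74 65
f 74 63 75
f 74 75 65
f 75 63 76
f 75 76 65
f 76 63 77
f 76 77 65
f 77 63 78
f 77 78 65
f 78 63 79
f 78 79 65
f 79 63 80
f 79 80 65
f 80 63 64
f 80 64 65



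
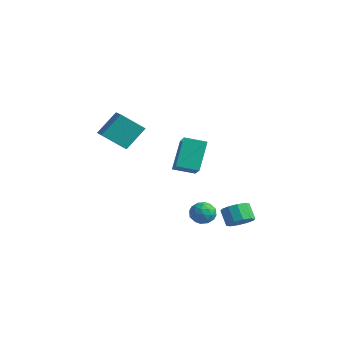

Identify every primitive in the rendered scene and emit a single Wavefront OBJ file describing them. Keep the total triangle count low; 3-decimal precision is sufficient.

v -3.021 3.291 -1.713
v -1.66 2.394 -0.679
v -3.605 4.419 0.034
v -2.244 3.522 1.068
v -2.116 4.278 -2.048
v -0.755 3.381 -1.014
v -2.7 5.406 -0.301
v -1.339 4.509 0.733
v 2.248 1.725 -2.354
v 2.868 1.271 -2.102
v 1.632 0.649 -2.778
v 2.252 0.195 -2.526
v 1.774 0.561 -1.985
v 2.154 1.226 -1.724
v 2.346 0.694 -3.156
v 2.726 1.359 -2.895
v 2.929 0.633 -2.598
v 2.576 0.551 -1.875
v 1.924 1.369 -3.005
v 1.571 1.287 -2.282
v 2.612 1.592 -2.191
v 1.888 0.328 -2.689
v 1.606 0.543 -2.371
v 1.971 0.276 -2.223
v 2.192 1.566 -1.968
v 2.557 1.299 -1.821
v 1.914 0.882 -1.752
v 1.943 0.621 -3.059
v 2.308 0.354 -2.912
v 2.529 1.644 -2.657
v 2.894 1.377 -2.509
v 2.586 1.038 -3.128
v 3.013 0.951 -2.335
v 2.651 0.318 -2.584
v 2.705 0.612 -2.954
v 2.929 1.003 -2.8
v 2.805 0.902 -1.909
v 2.443 0.27 -2.158
v 2.161 0.485 -1.84
v 2.385 0.876 -1.687
v 2.841 0.528 -2.201
v 2.057 1.65 -2.722
v 1.695 1.018 -2.971
v 2.115 1.044 -3.193
v 2.339 1.435 -3.04
v 1.849 1.602 -2.296
v 1.487 0.969 -2.545
v 1.571 0.917 -2.08
v 1.795 1.308 -1.926
v 1.659 1.392 -2.679
v 2.665 3.44 -3.874
v 3.317 3.621 -3.358
v 2.586 3.841 -2.511
v 1.935 3.66 -3.026
v 3.172 4.065 -3.599
v 2.441 4.285 -2.752
v 2.833 4.271 -3.944
v 2.102 4.49 -3.097
v 2.43 4.159 -4.262
v 1.7 4.378 -3.415
v 2.117 3.773 -4.432
v 1.387 3.992 -3.585
v 2.014 3.259 -4.389
v 1.283 3.479 -3.542
v 2.159 2.815 -4.148
v 1.428 3.035 -3.301
v 2.498 2.61 -3.803
v 1.767 2.829 -2.956
v 2.9 2.722 -3.485
v 2.17 2.941 -2.638
v 3.213 3.108 -3.315
v 2.483 3.327 -2.468
v -1.299 -3.212 3.606
v -1.119 -2.015 4.883
v -2.439 -2.624 3.216
v -2.258 -1.427 4.494
v -0.422 -2.213 2.546
v -0.241 -1.016 3.824
v -1.561 -1.625 2.157
v -1.381 -0.428 3.434
f 2 4 1
f 5 2 1
f 1 4 3
f 3 5 1
f 2 8 4
f 6 2 5
f 6 8 2
f 4 8 3
f 7 5 3
f 3 8 7
f 7 6 5
f 8 6 7
f 9 46 25
f 46 20 49
f 25 49 14
f 46 49 25
f 9 25 21
f 25 14 26
f 21 26 10
f 25 26 21
f 9 21 30
f 21 10 31
f 30 31 16
f 21 31 30
f 9 30 42
f 30 16 45
f 42 45 19
f 30 45 42
f 9 42 46
f 42 19 50
f 46 50 20
f 42 50 46
f 10 26 37
f 26 14 40
f 37 40 18
f 26 40 37
f 14 49 27
f 49 20 48
f 27 48 13
f 49 48 27
f 20 50 47
f 50 19 43
f 47 43 11
f 50 43 47
f 19 45 44
f 45 16 32
f 44 32 15
f 45 32 44
f 16 31 36
f 31 10 33
f 36 33 17
f 31 33 36
f 12 38 24
f 38 18 39
f 24 39 13
f 38 39 24
f 12 24 22
f 24 13 23
f 22 23 11
f 24 23 22
f 12 22 29
f 22 11 28
f 29 28 15
f 22 28 29
f 12 29 34
f 29 15 35
f 34 35 17
f 29 35 34
f 12 34 38
f 34 17 41
f 38 41 18
f 34 41 38
f 13 39 27
f 39 18 40
f 27 40 14
f 39 40 27
f 11 23 47
f 23 13 48
f 47 48 20
f 23 48 47
f 15 28 44
f 28 11 43
f 44 43 19
f 28 43 44
f 17 35 36
f 35 15 32
f 36 32 16
f 35 32 36
f 18 41 37
f 41 17 33
f 37 33 10
f 41 33 37
f 52 51 55
f 52 55 53
f 53 55 56
f 53 56 54
f 55 51 57
f 55 57 56
f 56 57 58
f 56 58 54
f 57 51 59
f 57 59 58
f 58 59 60
f 58 60 54
f 59 51 61
f 59 61 60
f 60 61 62
f 60 62 54
f 61 51 63
f 61 63 62
f 62 63 64
f 62 64 54
f 63 51 65
f 63 65 64
f 64 65 66
f 64 66 54
f 65 51 67
f 65 67 66
f 66 67 68
f 66 68 54
f 67 51 69
f 67 69 68
f 68 69 70
f 68 70 54
f 69 51 71
f 69 71 70
f 70 71 72
f 70 72 54
f 71 51 52
f 71 52 72
f 72 52 53
f 72 53 54
f 74 76 73
f 77 74 73
f 73 76 75
f 75 77 73
f 74 80 76
f 78 74 77
f 78 80 74
f 76 80 75
f 79 77 75
f 75 80 79
f 79 78 77
f 80 78 79



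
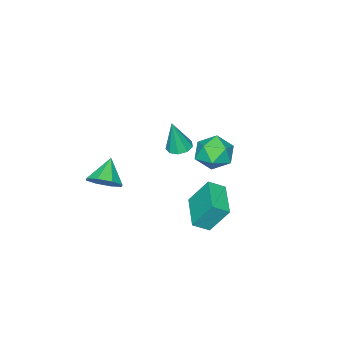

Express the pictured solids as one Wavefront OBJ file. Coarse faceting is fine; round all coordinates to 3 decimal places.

v -0.667 1.612 2.936
v 0.164 2.119 2.313
v 0.396 0.081 3.107
v 1.227 0.588 2.484
v 0.983 0.975 3.547
v 0.326 1.921 3.441
v 0.234 0.279 1.979
v -0.423 1.225 1.873
v 0.721 1.296 1.722
v 1.184 1.726 2.69
v -0.624 0.474 2.73
v -0.161 0.904 3.698
v 3.819 -3.4 0.079
v 4.492 -3.235 0.854
v 2.701 -3.92 1.161
v 4.044 -2.596 0.699
v 3.464 -2.427 0.181
v 3.092 -2.829 -0.397
v 3.145 -3.564 -0.696
v 3.593 -4.204 -0.541
v 4.174 -4.372 -0.022
v 4.546 -3.971 0.555
v 0.884 -0.747 2.625
v 1.596 -0.798 2.471
v 1.296 -0.913 4.575
v 1.47 -0.32 2.538
v 1.069 -0.041 2.646
v 0.582 -0.093 2.744
v 0.237 -0.451 2.786
v 0.194 -0.948 2.753
v 0.475 -1.35 2.66
v 0.947 -1.471 2.55
v 1.39 -1.253 2.475
v 1.904 1.92 -0.072
v 2.611 1.363 0.469
v 1.389 2.792 1.5
v 2.096 2.235 2.04
v 3.324 3.385 -0.42
v 4.031 2.828 0.12
v 2.809 4.257 1.151
v 3.516 3.7 1.692
f 1 12 6
f 1 6 2
f 1 2 8
f 1 8 11
f 1 11 12
f 2 6 10
f 6 12 5
f 12 11 3
f 11 8 7
f 8 2 9
f 4 10 5
f 4 5 3
f 4 3 7
f 4 7 9
f 4 9 10
f 5 10 6
f 3 5 12
f 7 3 11
f 9 7 8
f 10 9 2
f 14 13 16
f 14 16 15
f 16 13 17
f 16 17 15
f 17 13 18
f 17 18 15
f 18 13 19
f 18 19 15
f 19 13 20
f 19 20 15
f 20 13 21
f 20 21 15
f 21 13 22
f 21 22 15
f 22 13 14
f 22 14 15
f 24 23 26
f 24 26 25
f 26 23 27
f 26 27 25
f 27 23 28
f 27 28 25
f 28 23 29
f 28 29 25
f 29 23 30
f 29 30 25
f 30 23 31
f 30 31 25
f 31 23 32
f 31 32 25
f 32 23 33
f 32 33 25
f 33 23 24
f 33 24 25
f 35 37 34
f 38 35 34
f 34 37 36
f 36 38 34
f 35 41 37
f 39 35 38
f 39 41 35
f 37 41 36
f 40 38 36
f 36 41 40
f 40 39 38
f 41 39 40



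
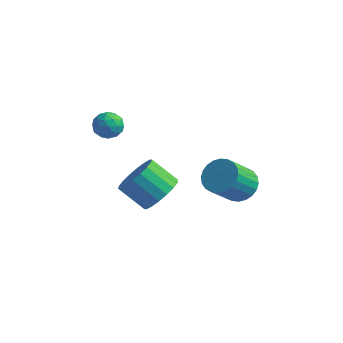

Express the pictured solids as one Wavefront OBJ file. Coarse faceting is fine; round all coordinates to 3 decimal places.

v 3.577 -0.476 -1.445
v 4.388 -0.365 -1.097
v 4.015 -1.493 0.133
v 3.203 -1.604 -0.215
v 4.208 -0.121 -0.927
v 3.835 -1.249 0.302
v 3.931 0.069 -0.837
v 3.558 -1.059 0.392
v 3.601 0.176 -0.839
v 3.228 -0.952 0.39
v 3.267 0.184 -0.934
v 2.894 -0.945 0.296
v 2.98 0.091 -1.106
v 2.607 -1.037 0.124
v 2.784 -0.088 -1.33
v 2.411 -1.216 -0.1
v 2.708 -0.326 -1.571
v 2.335 -1.454 -0.341
v 2.765 -0.587 -1.793
v 2.392 -1.715 -0.563
v 2.945 -0.831 -1.962
v 2.572 -1.959 -0.733
v 3.222 -1.021 -2.052
v 2.849 -2.149 -0.823
v 3.552 -1.128 -2.05
v 3.179 -2.256 -0.821
v 3.886 -1.135 -1.956
v 3.513 -2.264 -0.726
v 4.173 -1.043 -1.784
v 3.8 -2.171 -0.554
v 4.369 -0.864 -1.56
v 3.996 -1.992 -0.33
v 4.445 -0.626 -1.319
v 4.072 -1.754 -0.089
v -2.492 -2.118 0.821
v -2.039 -1.572 0.667
v -1.901 -2.328 1.813
v -1.448 -1.782 1.659
v -2.138 -1.643 1.834
v -2.503 -1.513 1.221
v -1.437 -2.387 1.259
v -1.802 -2.257 0.646
v -1.387 -1.739 0.937
v -1.82 -1.279 1.293
v -2.12 -2.621 1.187
v -2.553 -2.161 1.543
v -2.317 -1.826 0.657
v -1.623 -2.074 1.823
v -2.028 -1.991 1.926
v -1.762 -1.671 1.836
v -2.59 -1.791 0.983
v -2.324 -1.471 0.892
v -2.382 -1.512 1.578
v -1.616 -2.429 1.588
v -1.35 -2.109 1.497
v -2.178 -2.229 0.644
v -1.912 -1.909 0.554
v -1.558 -2.388 0.902
v -1.668 -1.604 0.725
v -1.321 -1.727 1.308
v -1.314 -2.083 1.073
v -1.529 -2.007 0.713
v -1.923 -1.333 0.934
v -1.575 -1.457 1.518
v -1.981 -1.375 1.621
v -2.196 -1.298 1.26
v -1.539 -1.431 1.093
v -2.365 -2.443 0.962
v -2.017 -2.567 1.546
v -1.744 -2.602 1.22
v -1.959 -2.525 0.859
v -2.619 -2.173 1.172
v -2.272 -2.296 1.755
v -2.411 -1.893 1.767
v -2.626 -1.817 1.407
v -2.401 -2.469 1.387
v 0.271 -1.373 -2.821
v 0.934 -1.495 -2.03
v -0.267 -1.65 -1.047
v -0.931 -1.527 -1.839
v 0.868 -1.037 -2.039
v -0.334 -1.192 -1.056
v 0.683 -0.646 -2.203
v -0.518 -0.801 -1.22
v 0.417 -0.398 -2.489
v -0.784 -0.553 -1.506
v 0.122 -0.344 -2.841
v -1.079 -0.498 -1.858
v -0.144 -0.493 -3.19
v -1.345 -0.647 -2.207
v -0.327 -0.816 -3.465
v -1.529 -0.971 -2.482
v -0.393 -1.25 -3.613
v -1.594 -1.405 -2.63
v -0.326 -1.708 -3.604
v -1.528 -1.863 -2.621
v -0.142 -2.099 -3.44
v -1.343 -2.254 -2.457
v 0.124 -2.347 -3.154
v -1.077 -2.502 -2.171
v 0.419 -2.402 -2.802
v -0.782 -2.556 -1.819
v 0.685 -2.253 -2.453
v -0.516 -2.407 -1.47
v 0.869 -1.929 -2.178
v -0.333 -2.084 -1.195
f 2 1 5
f 2 5 3
f 3 5 6
f 3 6 4
f 5 1 7
f 5 7 6
f 6 7 8
f 6 8 4
f 7 1 9
f 7 9 8
f 8 9 10
f 8 10 4
f 9 1 11
f 9 11 10
f 10 11 12
f 10 12 4
f 11 1 13
f 11 13 12
f 12 13 14
f 12 14 4
f 13 1 15
f 13 15 14
f 14 15 16
f 14 16 4
f 15 1 17
f 15 17 16
f 16 17 18
f 16 18 4
f 17 1 19
f 17 19 18
f 18 19 20
f 18 20 4
f 19 1 21
f 19 21 20
f 20 21 22
f 20 22 4
f 21 1 23
f 21 23 22
f 22 23 24
f 22 24 4
f 23 1 25
f 23 25 24
f 24 25 26
f 24 26 4
f 25 1 27
f 25 27 26
f 26 27 28
f 26 28 4
f 27 1 29
f 27 29 28
f 28 29 30
f 28 30 4
f 29 1 31
f 29 31 30
f 30 31 32
f 30 32 4
f 31 1 33
f 31 33 32
f 32 33 34
f 32 34 4
f 33 1 2
f 33 2 34
f 34 2 3
f 34 3 4
f 35 72 51
f 72 46 75
f 51 75 40
f 72 75 51
f 35 51 47
f 51 40 52
f 47 52 36
f 51 52 47
f 35 47 56
f 47 36 57
f 56 57 42
f 47 57 56
f 35 56 68
f 56 42 71
f 68 71 45
f 56 71 68
f 35 68 72
f 68 45 76
f 72 76 46
f 68 76 72
f 36 52 63
f 52 40 66
f 63 66 44
f 52 66 63
f 40 75 53
f 75 46 74
f 53 74 39
f 75 74 53
f 46 76 73
f 76 45 69
f 73 69 37
f 76 69 73
f 45 71 70
f 71 42 58
f 70 58 41
f 71 58 70
f 42 57 62
f 57 36 59
f 62 59 43
f 57 59 62
f 38 64 50
f 64 44 65
f 50 65 39
f 64 65 50
f 38 50 48
f 50 39 49
f 48 49 37
f 50 49 48
f 38 48 55
f 48 37 54
f 55 54 41
f 48 54 55
f 38 55 60
f 55 41 61
f 60 61 43
f 55 61 60
f 38 60 64
f 60 43 67
f 64 67 44
f 60 67 64
f 39 65 53
f 65 44 66
f 53 66 40
f 65 66 53
f 37 49 73
f 49 39 74
f 73 74 46
f 49 74 73
f 41 54 70
f 54 37 69
f 70 69 45
f 54 69 70
f 43 61 62
f 61 41 58
f 62 58 42
f 61 58 62
f 44 67 63
f 67 43 59
f 63 59 36
f 67 59 63
f 78 77 81
f 78 81 79
f 79 81 82
f 79 82 80
f 81 77 83
f 81 83 82
f 82 83 84
f 82 84 80
f 83 77 85
f 83 85 84
f 84 85 86
f 84 86 80
f 85 77 87
f 85 87 86
f 86 87 88
f 86 88 80
f 87 77 89
f 87 89 88
f 88 89 90
f 88 90 80
f 89 77 91
f 89 91 90
f 90 91 92
f 90 92 80
f 91 77 93
f 91 93 92
f 92 93 94
f 92 94 80
f 93 77 95
f 93 95 94
f 94 95 96
f 94 96 80
f 95 77 97
f 95 97 96
f 96 97 98
f 96 98 80
f 97 77 99
f 97 99 98
f 98 99 100
f 98 100 80
f 99 77 101
f 99 101 100
f 100 101 102
f 100 102 80
f 101 77 103
f 101 103 102
f 102 103 104
f 102 104 80
f 103 77 105
f 103 105 104
f 104 105 106
f 104 106 80
f 105 77 78
f 105 78 106
f 106 78 79
f 106 79 80



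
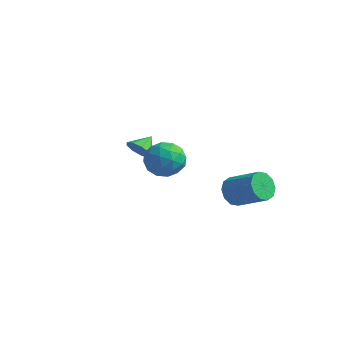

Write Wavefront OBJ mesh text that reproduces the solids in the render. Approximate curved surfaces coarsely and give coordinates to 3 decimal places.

v -3.272 2.727 -2.321
v -2.595 2.875 -2.608
v -3.228 3.613 -1.759
v -2.96 3.081 -2.904
v -3.471 3.122 -2.927
v -3.889 2.978 -2.667
v -4.018 2.716 -2.245
v -3.799 2.46 -1.859
v -3.333 2.329 -1.688
v -2.839 2.384 -1.814
v -2.547 2.6 -2.177
v -0.165 0.154 -0.112
v 0.638 0.293 0.501
v 0.702 -0.933 -1.001
v 1.505 -0.794 -0.388
v 0.672 -1.266 -0.037
v 0.136 -0.594 0.512
v 1.204 -0.046 -1.012
v 0.668 0.626 -0.463
v 1.484 0.17 -0.055
v 1.155 -0.584 0.547
v 0.185 -0.056 -1.047
v -0.144 -0.81 -0.445
v 0.16 0.319 0.272
v 1.18 -0.959 -0.772
v 0.69 -1.237 -0.566
v 1.162 -1.155 -0.206
v -0.135 -0.203 0.279
v 0.337 -0.121 0.639
v 0.357 -1.037 0.323
v 1.003 -0.519 -1.139
v 1.475 -0.437 -0.779
v 0.178 0.515 -0.294
v 0.65 0.597 0.066
v 0.983 0.397 -0.823
v 1.13 0.329 0.306
v 1.639 -0.311 -0.216
v 1.462 0.129 -0.583
v 1.147 0.524 -0.261
v 0.936 -0.115 0.66
v 1.446 -0.754 0.138
v 0.956 -1.032 0.344
v 0.641 -0.637 0.666
v 1.434 -0.187 0.333
v -0.106 0.114 -0.638
v 0.404 -0.525 -1.16
v 0.699 -0.003 -1.166
v 0.384 0.392 -0.844
v -0.299 -0.329 -0.284
v 0.21 -0.969 -0.806
v 0.193 -1.164 -0.239
v -0.122 -0.769 0.083
v -0.094 -0.453 -0.833
v 1.604 3.579 -3.776
v 2.012 3.381 -4.471
v 3.583 3.482 -3.579
v 3.176 3.681 -2.884
v 1.969 3.892 -4.453
v 3.54 3.993 -3.561
v 1.786 4.283 -4.177
v 3.358 4.385 -3.284
v 1.534 4.406 -3.747
v 3.106 4.507 -2.855
v 1.309 4.213 -3.328
v 2.881 4.314 -2.436
v 1.197 3.778 -3.081
v 2.768 3.879 -2.189
v 1.24 3.267 -3.099
v 2.811 3.368 -2.207
v 1.422 2.875 -3.376
v 2.994 2.977 -2.483
v 1.674 2.753 -3.805
v 3.246 2.854 -2.913
v 1.899 2.946 -4.224
v 3.471 3.047 -3.332
f 2 1 4
f 2 4 3
f 4 1 5
f 4 5 3
f 5 1 6
f 5 6 3
f 6 1 7
f 6 7 3
f 7 1 8
f 7 8 3
f 8 1 9
f 8 9 3
f 9 1 10
f 9 10 3
f 10 1 11
f 10 11 3
f 11 1 2
f 11 2 3
f 12 49 28
f 49 23 52
f 28 52 17
f 49 52 28
f 12 28 24
f 28 17 29
f 24 29 13
f 28 29 24
f 12 24 33
f 24 13 34
f 33 34 19
f 24 34 33
f 12 33 45
f 33 19 48
f 45 48 22
f 33 48 45
f 12 45 49
f 45 22 53
f 49 53 23
f 45 53 49
f 13 29 40
f 29 17 43
f 40 43 21
f 29 43 40
f 17 52 30
f 52 23 51
f 30 51 16
f 52 51 30
f 23 53 50
f 53 22 46
f 50 46 14
f 53 46 50
f 22 48 47
f 48 19 35
f 47 35 18
f 48 35 47
f 19 34 39
f 34 13 36
f 39 36 20
f 34 36 39
f 15 41 27
f 41 21 42
f 27 42 16
f 41 42 27
f 15 27 25
f 27 16 26
f 25 26 14
f 27 26 25
f 15 25 32
f 25 14 31
f 32 31 18
f 25 31 32
f 15 32 37
f 32 18 38
f 37 38 20
f 32 38 37
f 15 37 41
f 37 20 44
f 41 44 21
f 37 44 41
f 16 42 30
f 42 21 43
f 30 43 17
f 42 43 30
f 14 26 50
f 26 16 51
f 50 51 23
f 26 51 50
f 18 31 47
f 31 14 46
f 47 46 22
f 31 46 47
f 20 38 39
f 38 18 35
f 39 35 19
f 38 35 39
f 21 44 40
f 44 20 36
f 40 36 13
f 44 36 40
f 55 54 58
f 55 58 56
f 56 58 59
f 56 59 57
f 58 54 60
f 58 60 59
f 59 60 61
f 59 61 57
f 60 54 62
f 60 62 61
f 61 62 63
f 61 63 57
f 62 54 64
f 62 64 63
f 63 64 65
f 63 65 57
f 64 54 66
f 64 66 65
f 65 66 67
f 65 67 57
f 66 54 68
f 66 68 67
f 67 68 69
f 67 69 57
f 68 54 70
f 68 70 69
f 69 70 71
f 69 71 57
f 70 54 72
f 70 72 71
f 71 72 73
f 71 73 57
f 72 54 74
f 72 74 73
f 73 74 75
f 73 75 57
f 74 54 55
f 74 55 75
f 75 55 56
f 75 56 57



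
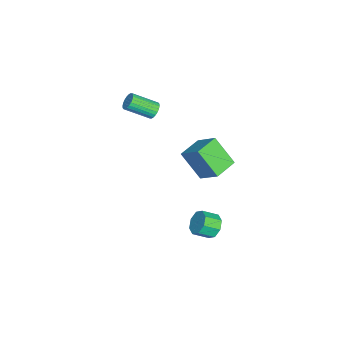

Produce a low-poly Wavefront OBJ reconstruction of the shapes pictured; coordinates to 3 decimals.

v 0.327 1.175 -4.121
v 0.868 0.978 -4.746
v 1.234 0.069 -4.145
v 0.693 0.265 -3.519
v 1.132 1.377 -4.305
v 1.498 0.467 -3.703
v 0.925 1.657 -3.755
v 1.29 0.747 -3.154
v 0.367 1.654 -3.42
v 0.733 0.745 -2.819
v -0.214 1.371 -3.495
v 0.152 0.462 -2.894
v -0.478 0.973 -3.937
v -0.112 0.063 -3.335
v -0.27 0.693 -4.486
v 0.095 -0.217 -3.885
v 0.287 0.695 -4.821
v 0.653 -0.214 -4.22
v -0.285 0.26 -0.217
v -0.819 -0.979 1.392
v -1.643 1.035 -0.071
v -2.177 -0.204 1.538
v 0.477 1.384 0.902
v -0.057 0.145 2.511
v -0.881 2.159 1.048
v -1.415 0.92 2.657
v -2.64 -2.872 3.515
v -2.198 -2.594 3.811
v -1.879 -4.089 4.741
v -2.32 -4.368 4.445
v -2.382 -2.547 3.948
v -2.063 -4.043 4.879
v -2.605 -2.55 4.02
v -2.286 -4.046 4.951
v -2.833 -2.603 4.014
v -2.514 -4.098 4.945
v -3.032 -2.696 3.933
v -2.712 -4.191 4.864
v -3.171 -2.816 3.788
v -2.852 -4.311 4.719
v -3.229 -2.944 3.601
v -2.91 -4.44 4.532
v -3.197 -3.062 3.401
v -2.878 -4.557 4.332
v -3.081 -3.151 3.219
v -2.762 -4.646 4.149
v -2.897 -3.197 3.081
v -2.578 -4.693 4.012
v -2.674 -3.194 3.009
v -2.355 -4.69 3.94
v -2.446 -3.142 3.015
v -2.127 -4.637 3.946
v -2.248 -3.049 3.096
v -1.928 -4.544 4.027
v -2.108 -2.929 3.241
v -1.789 -4.424 4.172
v -2.05 -2.8 3.428
v -1.731 -4.296 4.359
v -2.082 -2.683 3.628
v -1.763 -4.178 4.559
f 2 1 5
f 2 5 3
f 3 5 6
f 3 6 4
f 5 1 7
f 5 7 6
f 6 7 8
f 6 8 4
f 7 1 9
f 7 9 8
f 8 9 10
f 8 10 4
f 9 1 11
f 9 11 10
f 10 11 12
f 10 12 4
f 11 1 13
f 11 13 12
f 12 13 14
f 12 14 4
f 13 1 15
f 13 15 14
f 14 15 16
f 14 16 4
f 15 1 17
f 15 17 16
f 16 17 18
f 16 18 4
f 17 1 2
f 17 2 18
f 18 2 3
f 18 3 4
f 20 22 19
f 23 20 19
f 19 22 21
f 21 23 19
f 20 26 22
f 24 20 23
f 24 26 20
f 22 26 21
f 25 23 21
f 21 26 25
f 25 24 23
f 26 24 25
f 28 27 31
f 28 31 29
f 29 31 32
f 29 32 30
f 31 27 33
f 31 33 32
f 32 33 34
f 32 34 30
f 33 27 35
f 33 35 34
f 34 35 36
f 34 36 30
f 35 27 37
f 35 37 36
f 36 37 38
f 36 38 30
f 37 27 39
f 37 39 38
f 38 39 40
f 38 40 30
f 39 27 41
f 39 41 40
f 40 41 42
f 40 42 30
f 41 27 43
f 41 43 42
f 42 43 44
f 42 44 30
f 43 27 45
f 43 45 44
f 44 45 46
f 44 46 30
f 45 27 47
f 45 47 46
f 46 47 48
f 46 48 30
f 47 27 49
f 47 49 48
f 48 49 50
f 48 50 30
f 49 27 51
f 49 51 50
f 50 51 52
f 50 52 30
f 51 27 53
f 51 53 52
f 52 53 54
f 52 54 30
f 53 27 55
f 53 55 54
f 54 55 56
f 54 56 30
f 55 27 57
f 55 57 56
f 56 57 58
f 56 58 30
f 57 27 59
f 57 59 58
f 58 59 60
f 58 60 30
f 59 27 28
f 59 28 60
f 60 28 29
f 60 29 30



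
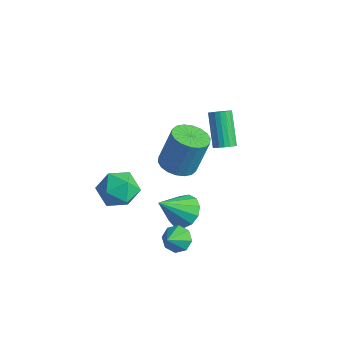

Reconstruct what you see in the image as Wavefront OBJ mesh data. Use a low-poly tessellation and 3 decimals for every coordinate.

v 0.764 -2.988 -1.794
v 1.426 -2.595 -1.667
v 1.156 -3.912 -0.966
v 0.991 -2.439 -1.288
v 0.424 -2.606 -1.205
v 0.056 -2.996 -1.467
v 0.103 -3.382 -1.92
v 0.537 -3.537 -2.299
v 1.105 -3.371 -2.382
v 1.473 -2.981 -2.12
v -4.081 -2.073 -0.767
v -3.225 -2.841 -0.469
v -4.475 -3.119 -2.331
v -3.619 -3.887 -2.033
v -4.608 -3.817 -1.379
v -4.365 -3.171 -0.413
v -3.335 -2.789 -2.387
v -3.092 -2.143 -1.421
v -2.764 -3.283 -1.47
v -3.551 -3.919 -0.847
v -4.149 -2.041 -1.953
v -4.936 -2.677 -1.33
v -0.472 -1.965 2.533
v 0.447 -2.272 2.484
v 0.751 -1.681 4.519
v -0.168 -1.375 4.567
v 0.476 -1.86 2.36
v 0.781 -1.269 4.394
v 0.318 -1.468 2.27
v 0.623 -0.877 4.304
v 0.003 -1.175 2.232
v 0.308 -0.584 4.266
v -0.406 -1.039 2.254
v -0.101 -0.448 4.288
v -0.828 -1.086 2.331
v -0.523 -0.495 4.365
v -1.18 -1.307 2.448
v -0.875 -0.716 4.482
v -1.391 -1.659 2.581
v -1.087 -1.068 4.616
v -1.421 -2.071 2.706
v -1.116 -1.48 4.74
v -1.263 -2.463 2.796
v -0.958 -1.872 4.83
v -0.948 -2.756 2.834
v -0.643 -2.165 4.868
v -0.539 -2.892 2.812
v -0.234 -2.301 4.846
v -0.117 -2.845 2.735
v 0.188 -2.254 4.769
v 0.235 -2.624 2.618
v 0.54 -2.033 4.652
v -0.1 0.672 2.591
v 0.311 1.071 2.733
v -0.849 1.726 4.251
v -1.26 1.328 4.109
v 0.16 1.201 2.562
v -1 1.856 4.08
v -0.042 1.226 2.396
v -1.202 1.882 3.914
v -0.256 1.142 2.269
v -1.416 1.797 3.788
v -0.439 0.964 2.206
v -1.599 1.62 3.724
v -0.555 0.729 2.219
v -1.715 1.385 3.737
v -0.58 0.483 2.306
v -1.74 1.138 3.824
v -0.511 0.274 2.449
v -1.671 0.929 3.967
v -0.36 0.144 2.62
v -1.52 0.799 4.138
v -0.158 0.118 2.786
v -1.318 0.774 4.304
v 0.056 0.203 2.912
v -1.104 0.858 4.431
v 0.239 0.38 2.976
v -0.921 1.036 4.494
v 0.355 0.615 2.963
v -0.805 1.271 4.481
v 0.38 0.862 2.876
v -0.78 1.517 4.394
v -1.305 -0.869 -2.592
v -0.349 -0.739 -2.293
v -1.555 -2.271 -1.188
v -0.664 -0.377 -1.987
v -1.182 -0.171 -1.873
v -1.739 -0.186 -1.987
v -2.159 -0.419 -2.294
v -2.307 -0.794 -2.695
v -2.138 -1.193 -3.064
v -1.704 -1.489 -3.282
v -1.143 -1.588 -3.282
v -0.634 -1.459 -3.063
v -0.338 -1.143 -2.694
f 2 1 4
f 2 4 3
f 4 1 5
f 4 5 3
f 5 1 6
f 5 6 3
f 6 1 7
f 6 7 3
f 7 1 8
f 7 8 3
f 8 1 9
f 8 9 3
f 9 1 10
f 9 10 3
f 10 1 2
f 10 2 3
f 11 22 16
f 11 16 12
f 11 12 18
f 11 18 21
f 11 21 22
f 12 16 20
f 16 22 15
f 22 21 13
f 21 18 17
f 18 12 19
f 14 20 15
f 14 15 13
f 14 13 17
f 14 17 19
f 14 19 20
f 15 20 16
f 13 15 22
f 17 13 21
f 19 17 18
f 20 19 12
f 24 23 27
f 24 27 25
f 25 27 28
f 25 28 26
f 27 23 29
f 27 29 28
f 28 29 30
f 28 30 26
f 29 23 31
f 29 31 30
f 30 31 32
f 30 32 26
f 31 23 33
f 31 33 32
f 32 33 34
f 32 34 26
f 33 23 35
f 33 35 34
f 34 35 36
f 34 36 26
f 35 23 37
f 35 37 36
f 36 37 38
f 36 38 26
f 37 23 39
f 37 39 38
f 38 39 40
f 38 40 26
f 39 23 41
f 39 41 40
f 40 41 42
f 40 42 26
f 41 23 43
f 41 43 42
f 42 43 44
f 42 44 26
f 43 23 45
f 43 45 44
f 44 45 46
f 44 46 26
f 45 23 47
f 45 47 46
f 46 47 48
f 46 48 26
f 47 23 49
f 47 49 48
f 48 49 50
f 48 50 26
f 49 23 51
f 49 51 50
f 50 51 52
f 50 52 26
f 51 23 24
f 51 24 52
f 52 24 25
f 52 25 26
f 54 53 57
f 54 57 55
f 55 57 58
f 55 58 56
f 57 53 59
f 57 59 58
f 58 59 60
f 58 60 56
f 59 53 61
f 59 61 60
f 60 61 62
f 60 62 56
f 61 53 63
f 61 63 62
f 62 63 64
f 62 64 56
f 63 53 65
f 63 65 64
f 64 65 66
f 64 66 56
f 65 53 67
f 65 67 66
f 66 67 68
f 66 68 56
f 67 53 69
f 67 69 68
f 68 69 70
f 68 70 56
f 69 53 71
f 69 71 70
f 70 71 72
f 70 72 56
f 71 53 73
f 71 73 72
f 72 73 74
f 72 74 56
f 73 53 75
f 73 75 74
f 74 75 76
f 74 76 56
f 75 53 77
f 75 77 76
f 76 77 78
f 76 78 56
f 77 53 79
f 77 79 78
f 78 79 80
f 78 80 56
f 79 53 81
f 79 81 80
f 80 81 82
f 80 82 56
f 81 53 54
f 81 54 82
f 82 54 55
f 82 55 56
f 84 83 86
f 84 86 85
f 86 83 87
f 86 87 85
f 87 83 88
f 87 88 85
f 88 83 89
f 88 89 85
f 89 83 90
f 89 90 85
f 90 83 91
f 90 91 85
f 91 83 92
f 91 92 85
f 92 83 93
f 92 93 85
f 93 83 94
f 93 94 85
f 94 83 95
f 94 95 85
f 95 83 84
f 95 84 85



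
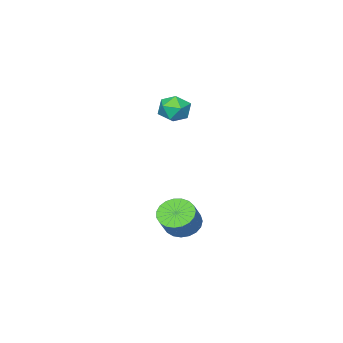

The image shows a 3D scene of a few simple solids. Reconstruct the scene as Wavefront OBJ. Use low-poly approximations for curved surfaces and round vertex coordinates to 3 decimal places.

v 3.551 1.74 -4.062
v 4.262 1.851 -4.651
v 5.08 2.251 -3.588
v 4.369 2.14 -2.998
v 4.098 2.201 -4.656
v 4.916 2.601 -3.593
v 3.839 2.472 -4.558
v 4.657 2.871 -3.495
v 3.53 2.616 -4.375
v 4.349 3.015 -3.312
v 3.225 2.608 -4.137
v 4.044 3.008 -3.074
v 2.977 2.45 -3.887
v 3.795 2.85 -2.823
v 2.827 2.17 -3.666
v 3.646 2.57 -2.603
v 2.803 1.815 -3.514
v 3.621 2.215 -2.451
v 2.908 1.448 -3.457
v 3.726 1.847 -2.393
v 3.124 1.13 -3.504
v 3.942 1.53 -2.441
v 3.414 0.919 -3.648
v 4.232 1.318 -2.584
v 3.728 0.849 -3.863
v 4.546 1.249 -2.8
v 4.011 0.933 -4.112
v 4.829 1.333 -3.049
v 4.214 1.157 -4.353
v 5.033 1.557 -3.29
v 4.303 1.482 -4.544
v 5.121 1.882 -3.48
v 1.933 0.322 1.781
v 2.76 0.015 1.819
v 1.5 -0.735 2.641
v 2.327 -1.042 2.679
v 2.123 -0.275 3.066
v 2.391 0.378 2.534
v 1.869 -1.098 1.926
v 2.137 -0.445 1.394
v 2.721 -0.863 1.908
v 2.878 -0.354 2.613
v 1.382 -0.366 1.847
v 1.539 0.143 2.552
f 2 1 5
f 2 5 3
f 3 5 6
f 3 6 4
f 5 1 7
f 5 7 6
f 6 7 8
f 6 8 4
f 7 1 9
f 7 9 8
f 8 9 10
f 8 10 4
f 9 1 11
f 9 11 10
f 10 11 12
f 10 12 4
f 11 1 13
f 11 13 12
f 12 13 14
f 12 14 4
f 13 1 15
f 13 15 14
f 14 15 16
f 14 16 4
f 15 1 17
f 15 17 16
f 16 17 18
f 16 18 4
f 17 1 19
f 17 19 18
f 18 19 20
f 18 20 4
f 19 1 21
f 19 21 20
f 20 21 22
f 20 22 4
f 21 1 23
f 21 23 22
f 22 23 24
f 22 24 4
f 23 1 25
f 23 25 24
f 24 25 26
f 24 26 4
f 25 1 27
f 25 27 26
f 26 27 28
f 26 28 4
f 27 1 29
f 27 29 28
f 28 29 30
f 28 30 4
f 29 1 31
f 29 31 30
f 30 31 32
f 30 32 4
f 31 1 2
f 31 2 32
f 32 2 3
f 32 3 4
f 33 44 38
f 33 38 34
f 33 34 40
f 33 40 43
f 33 43 44
f 34 38 42
f 38 44 37
f 44 43 35
f 43 40 39
f 40 34 41
f 36 42 37
f 36 37 35
f 36 35 39
f 36 39 41
f 36 41 42
f 37 42 38
f 35 37 44
f 39 35 43
f 41 39 40
f 42 41 34



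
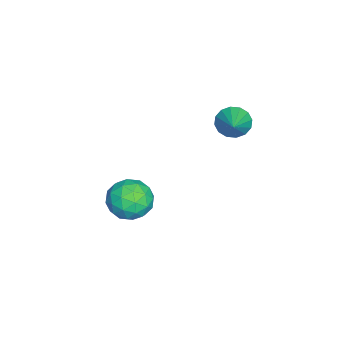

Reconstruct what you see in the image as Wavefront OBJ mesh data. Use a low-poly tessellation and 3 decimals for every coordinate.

v 2.143 2.448 1.347
v 2.49 2.645 0.688
v 3.437 2.672 2.093
v 2.346 2.986 0.834
v 2.148 3.183 1.118
v 1.949 3.184 1.464
v 1.801 2.987 1.777
v 1.746 2.646 1.976
v 1.797 2.252 2.006
v 1.941 1.91 1.859
v 2.139 1.713 1.575
v 2.338 1.712 1.23
v 2.485 1.909 0.916
v 2.541 2.25 0.717
v 2.911 -0.704 -3.489
v 3.823 -1.223 -3.755
v 1.997 -2.177 -3.745
v 2.909 -2.696 -4.011
v 2.747 -2.375 -2.989
v 3.312 -1.465 -2.831
v 2.508 -1.935 -4.669
v 3.073 -1.025 -4.511
v 3.574 -1.985 -4.484
v 3.722 -2.256 -3.446
v 2.098 -1.144 -4.054
v 2.246 -1.415 -3.016
v 3.447 -0.834 -3.6
v 2.373 -2.566 -3.9
v 2.278 -2.377 -3.3
v 2.814 -2.682 -3.456
v 3.147 -0.976 -3.057
v 3.683 -1.281 -3.213
v 3.05 -1.958 -2.763
v 2.137 -2.119 -4.287
v 2.673 -2.424 -4.443
v 3.006 -0.718 -4.044
v 3.542 -1.023 -4.2
v 2.77 -1.442 -4.737
v 3.837 -1.587 -4.184
v 3.3 -2.453 -4.335
v 3.064 -2.006 -4.721
v 3.396 -1.471 -4.629
v 3.924 -1.747 -3.574
v 3.387 -2.613 -3.725
v 3.291 -2.424 -3.124
v 3.623 -1.889 -3.031
v 3.777 -2.194 -4.003
v 2.433 -0.787 -3.775
v 1.896 -1.653 -3.926
v 2.197 -1.511 -4.469
v 2.529 -0.976 -4.376
v 2.52 -0.947 -3.165
v 1.983 -1.813 -3.316
v 2.424 -1.929 -2.871
v 2.756 -1.394 -2.779
v 2.043 -1.206 -3.497
f 2 1 4
f 2 4 3
f 4 1 5
f 4 5 3
f 5 1 6
f 5 6 3
f 6 1 7
f 6 7 3
f 7 1 8
f 7 8 3
f 8 1 9
f 8 9 3
f 9 1 10
f 9 10 3
f 10 1 11
f 10 11 3
f 11 1 12
f 11 12 3
f 12 1 13
f 12 13 3
f 13 1 14
f 13 14 3
f 14 1 2
f 14 2 3
f 15 52 31
f 52 26 55
f 31 55 20
f 52 55 31
f 15 31 27
f 31 20 32
f 27 32 16
f 31 32 27
f 15 27 36
f 27 16 37
f 36 37 22
f 27 37 36
f 15 36 48
f 36 22 51
f 48 51 25
f 36 51 48
f 15 48 52
f 48 25 56
f 52 56 26
f 48 56 52
f 16 32 43
f 32 20 46
f 43 46 24
f 32 46 43
f 20 55 33
f 55 26 54
f 33 54 19
f 55 54 33
f 26 56 53
f 56 25 49
f 53 49 17
f 56 49 53
f 25 51 50
f 51 22 38
f 50 38 21
f 51 38 50
f 22 37 42
f 37 16 39
f 42 39 23
f 37 39 42
f 18 44 30
f 44 24 45
f 30 45 19
f 44 45 30
f 18 30 28
f 30 19 29
f 28 29 17
f 30 29 28
f 18 28 35
f 28 17 34
f 35 34 21
f 28 34 35
f 18 35 40
f 35 21 41
f 40 41 23
f 35 41 40
f 18 40 44
f 40 23 47
f 44 47 24
f 40 47 44
f 19 45 33
f 45 24 46
f 33 46 20
f 45 46 33
f 17 29 53
f 29 19 54
f 53 54 26
f 29 54 53
f 21 34 50
f 34 17 49
f 50 49 25
f 34 49 50
f 23 41 42
f 41 21 38
f 42 38 22
f 41 38 42
f 24 47 43
f 47 23 39
f 43 39 16
f 47 39 43



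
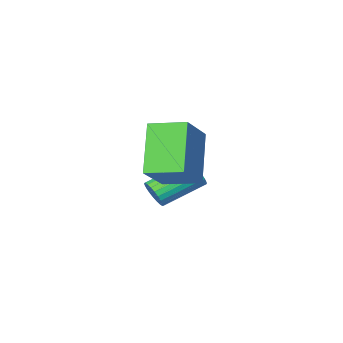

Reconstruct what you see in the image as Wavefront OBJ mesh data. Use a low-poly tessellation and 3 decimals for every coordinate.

v 0.592 0.125 -2.78
v 0.838 0.543 -2.409
v -0.807 0.852 -1.669
v -1.052 0.435 -2.04
v 0.779 0.676 -2.597
v -0.866 0.986 -1.856
v 0.691 0.726 -2.812
v -0.954 1.036 -2.072
v 0.588 0.685 -3.023
v -1.056 0.994 -2.283
v 0.486 0.558 -3.197
v -1.158 0.868 -2.456
v 0.4 0.366 -3.307
v -1.244 0.675 -2.567
v 0.344 0.136 -3.337
v -1.301 0.446 -2.597
v 0.325 -0.095 -3.282
v -1.32 0.215 -2.542
v 0.347 -0.292 -3.151
v -1.298 0.017 -2.411
v 0.406 -0.426 -2.964
v -1.239 -0.116 -2.223
v 0.494 -0.476 -2.748
v -1.151 -0.166 -2.008
v 0.596 -0.434 -2.537
v -1.048 -0.125 -1.797
v 0.698 -0.308 -2.364
v -0.946 0.002 -1.623
v 0.784 -0.115 -2.253
v -0.86 0.194 -1.513
v 0.841 0.114 -2.223
v -0.804 0.424 -1.483
v 0.86 0.345 -2.278
v -0.785 0.655 -1.538
v 2.143 2.918 -0.68
v 1.24 1.841 0.934
v 1.303 4.008 -0.423
v 0.4 2.931 1.192
v 3.36 3.589 0.448
v 2.457 2.512 2.063
v 2.52 4.679 0.706
v 1.617 3.602 2.32
f 2 1 5
f 2 5 3
f 3 5 6
f 3 6 4
f 5 1 7
f 5 7 6
f 6 7 8
f 6 8 4
f 7 1 9
f 7 9 8
f 8 9 10
f 8 10 4
f 9 1 11
f 9 11 10
f 10 11 12
f 10 12 4
f 11 1 13
f 11 13 12
f 12 13 14
f 12 14 4
f 13 1 15
f 13 15 14
f 14 15 16
f 14 16 4
f 15 1 17
f 15 17 16
f 16 17 18
f 16 18 4
f 17 1 19
f 17 19 18
f 18 19 20
f 18 20 4
f 19 1 21
f 19 21 20
f 20 21 22
f 20 22 4
f 21 1 23
f 21 23 22
f 22 23 24
f 22 24 4
f 23 1 25
f 23 25 24
f 24 25 26
f 24 26 4
f 25 1 27
f 25 27 26
f 26 27 28
f 26 28 4
f 27 1 29
f 27 29 28
f 28 29 30
f 28 30 4
f 29 1 31
f 29 31 30
f 30 31 32
f 30 32 4
f 31 1 33
f 31 33 32
f 32 33 34
f 32 34 4
f 33 1 2
f 33 2 34
f 34 2 3
f 34 3 4
f 36 38 35
f 39 36 35
f 35 38 37
f 37 39 35
f 36 42 38
f 40 36 39
f 40 42 36
f 38 42 37
f 41 39 37
f 37 42 41
f 41 40 39
f 42 40 41

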